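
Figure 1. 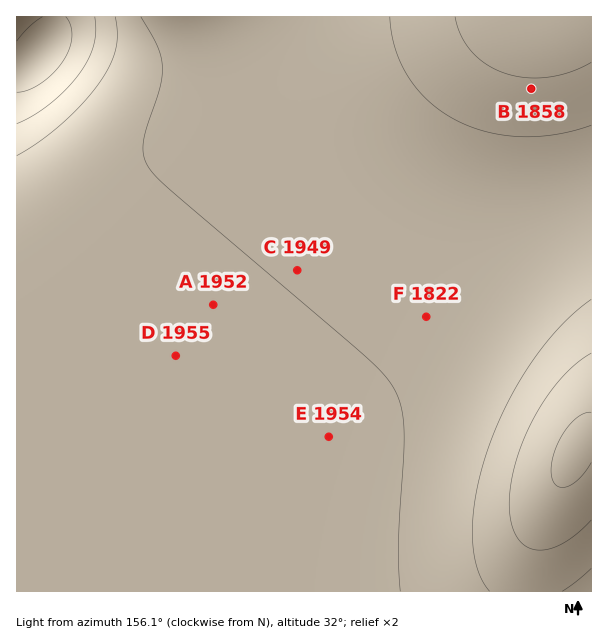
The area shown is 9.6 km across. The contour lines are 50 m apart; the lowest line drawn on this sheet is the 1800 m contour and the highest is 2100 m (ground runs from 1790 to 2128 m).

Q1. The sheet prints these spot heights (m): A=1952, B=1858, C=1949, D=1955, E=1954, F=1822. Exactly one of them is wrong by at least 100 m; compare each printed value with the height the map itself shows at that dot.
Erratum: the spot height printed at F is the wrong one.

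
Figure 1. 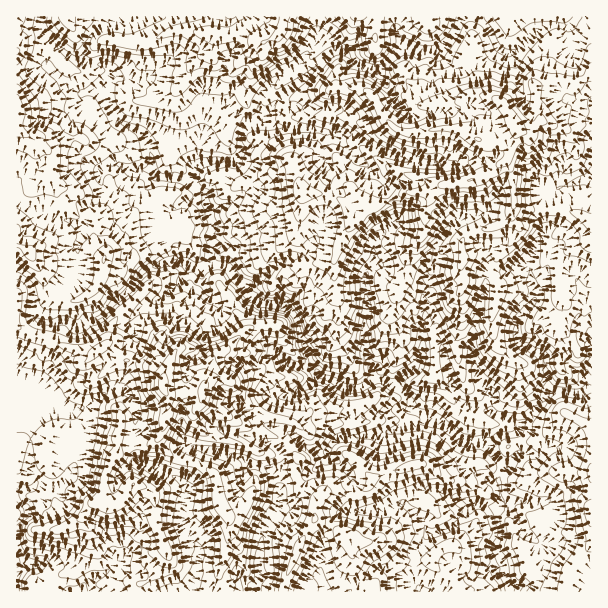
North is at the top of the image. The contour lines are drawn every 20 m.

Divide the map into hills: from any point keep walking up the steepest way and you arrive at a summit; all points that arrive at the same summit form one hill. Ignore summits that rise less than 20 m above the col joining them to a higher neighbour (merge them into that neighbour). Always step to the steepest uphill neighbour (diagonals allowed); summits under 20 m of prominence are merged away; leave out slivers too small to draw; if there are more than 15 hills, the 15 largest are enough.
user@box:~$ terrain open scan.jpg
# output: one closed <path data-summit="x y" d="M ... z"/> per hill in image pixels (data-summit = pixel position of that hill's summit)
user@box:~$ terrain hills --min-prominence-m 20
<path data-summit="516 125" d="M591 16l-127 0-10 19-16 15-19 2-8-4-9 0-24 24-19-6-15-14-9-2-9 6-18 20-18 12-18 17-11 16-13 5-7 6 0 20-8 10-20-2-13 4-6 6-4 12 14 13 0 7-22 0-18 16-1 4 5 15 10 12 3 11 4 4 12 4 7 0 6-4 18 4 6 8 10 9 7 11 15 8 12 0 7 3 9 7 4 7 2 14 19 40-25 21-2 18-4 17 10 9-15 12 1 12-8 9 4 18 8-10 15-5 14-7 12-13 16 10 5 7 2 30 5 8 26-1 21-6 20 18 6 11-10 10-5 11 0 25 2 7-22-14-14-4-7 3-14 11-16 0-17 7 0 3 183-1-5-15 0-10-9-15 0-8 4-7-2-12 0-17 2-6-1-22 6-11 15-16-3-12 3-14 32-32 27 0 13-5z"/><path data-summit="164 383" d="M183 262l-18 0-18 6-45 48-15 4-7 6-6 0-8-6-28 0-6-5-1-28-4-5-10-6-1 111 11 1 23 16 19 6 15-2 24-16 20 0 8 19 0 42 3 8 38 17 8 8 8-12 12-24-19-6-5-9 1-22 5-9-1-24 2-17 3-3 6-2 7-7 4-16 14-18 0-8-16-19-4-11 0-10-11-3z"/><path data-summit="282 29" d="M317 16l-201 0-1 2 9 11 0 9-4 21-6 9 0 6-10 12 4 18 14 18 16 8 6 5 8 24 0 11 6 6 33 5 3-11 6-6 13-4 20 2 7-7 1-23 7-6 16-7-4-15 8-18 8-8 21-11 16-20 5-18z"/><path data-summit="134 485" d="M125 391l-21 3-14 10-20 7 6 11 2 19-4 24-6 15-9 6-21-4-6 6-16 4 0 6 12 12-3 9-9 14 0 18 11 13 5 0 4 3 5 25 39 0 12-15 13-5 47-37 32-11-2-11 6-16 0-6-4-8-7-5-38-17-3-8 0-42-8-18z"/><path data-summit="591 513" d="M591 390l-4 0-8 4-27 0-32 32-3 8 3 18-15 16-6 11 1 22-2 6 0 17 2 12-4 7 0 8 8 10 1 15 5 16 82-1z"/><path data-summit="17 114" d="M47 66l-31 3 0 131 14 8 17 4 12 8 10 0 14 8 6-4 7 5 9 0 23-17 29-36-5-6 0-11-4-15-4-9-6-5-16-8-14-18-18 10-4-2-6-8 0-8 4-3-16-7z"/><path data-summit="203 392" d="M210 264l-8 5 0 10 4 11 12 13 4 6 0 8-14 18-4 16-7 7-6 2-3 3-2 17 1 24-5 9-1 22 1 5 10 6 44 10 16 8 15 4 8 6 9-10-1-12 15-12-10-9 4-17 2-18 6-6 9-5 10-11-5-6-12 0-14-6-17-15-7-14-2-30-15-10-3-8-10-9-6-8z"/><path data-summit="104 260" d="M162 176l-6 0-28 36-20 16-12 1-7-5-4 1-3 12-4 8 0 30-10 13-11 4-13 14-4 9 2 7 24-2 8 6 6 0 7-6 15-4 45-48 18-6 17-1-4-12-10-12-5-15 1-4 18-16 22 0 1-4-16-17z"/><path data-summit="215 476" d="M209 450l-7 3-9 21-7 11 2 4 0 8-4 10-2 14 17 27-1 19-11 24 67 1 5-13 0-25 3-17 10-22-8-9-21-8-3-6 1-12 7-18-12-6z"/><path data-summit="299 546" d="M329 456l-12 13-14 7-15 5-6 7-4 21-8 12-8 16-3 17 0 25-5 8 1 5 50 0 3-8 11-8 5-33 7-21 10-10 15-2-4-7-2-30-5-7z"/><path data-summit="342 533" d="M404 504l-21 6-36 1-9 3-4 4-10 25-2 20-3 9 7 20 1-3 17-7 16 0 14-11 7-3 5 0 16 10 14 6 0-36 14-15-6-11z"/><path data-summit="29 252" d="M18 200l-2 1 0 74 11 7 4 5 1 28 7 5 1-5 9-15 8-8 11-4 10-13 0-30 4-8 2-9-15-8-10 0-12-8-17-4z"/><path data-summit="357 17" d="M395 16l-77 0-2 25-3 6-16 20-21 11-11 12-5 14 4 13 26-29 18-12 18-20 9-6 9 2 15 14 19 6 15-17 11-8-8-17z"/><path data-summit="66 17" d="M114 16l-72 0-2 13 31 29 12 4 2-14 6-12 7-6 10-5 7-7z"/><path data-summit="428 17" d="M462 16l-66 0 0 14 9 18 6 0 8 4 16 0 15-11 13-23z"/>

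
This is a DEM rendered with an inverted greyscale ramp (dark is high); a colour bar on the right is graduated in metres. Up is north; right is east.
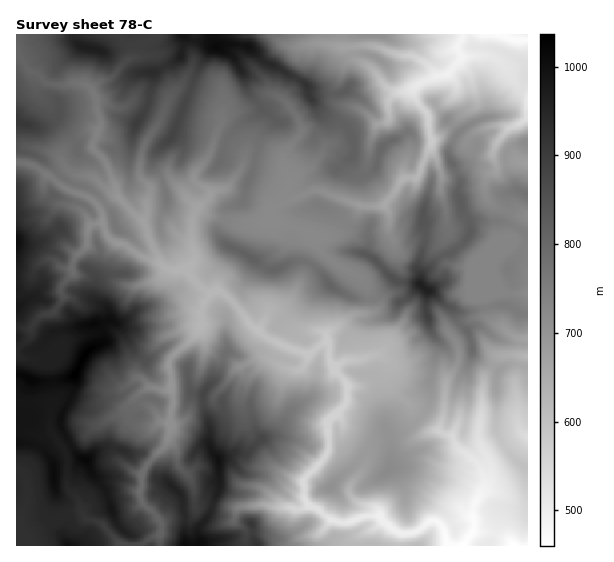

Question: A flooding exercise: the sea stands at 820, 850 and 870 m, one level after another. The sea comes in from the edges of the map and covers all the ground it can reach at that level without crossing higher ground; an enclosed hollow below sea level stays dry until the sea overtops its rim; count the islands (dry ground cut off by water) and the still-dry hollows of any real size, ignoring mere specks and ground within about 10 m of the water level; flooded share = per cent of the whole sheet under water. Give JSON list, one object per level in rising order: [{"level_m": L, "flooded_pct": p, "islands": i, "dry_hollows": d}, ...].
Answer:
[{"level_m": 820, "flooded_pct": 69, "islands": 1, "dry_hollows": 0}, {"level_m": 850, "flooded_pct": 76, "islands": 1, "dry_hollows": 0}, {"level_m": 870, "flooded_pct": 79, "islands": 1, "dry_hollows": 0}]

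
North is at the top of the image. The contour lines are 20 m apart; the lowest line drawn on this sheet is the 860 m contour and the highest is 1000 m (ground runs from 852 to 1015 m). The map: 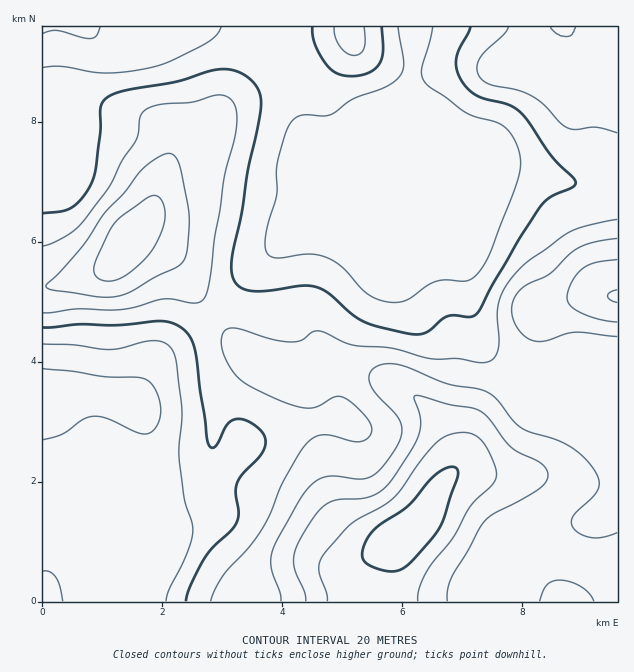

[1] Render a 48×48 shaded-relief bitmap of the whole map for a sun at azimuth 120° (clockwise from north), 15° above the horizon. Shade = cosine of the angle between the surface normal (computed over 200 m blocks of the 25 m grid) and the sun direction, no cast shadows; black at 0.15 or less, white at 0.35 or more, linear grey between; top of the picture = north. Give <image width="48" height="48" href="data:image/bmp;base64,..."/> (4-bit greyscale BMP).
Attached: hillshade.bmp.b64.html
<image width="48" height="48" href="data:image/bmp;base64,Qk32BAAAAAAAAHYAAAAoAAAAMAAAADAAAAABAAQAAAAAAIAEAAATCwAAEwsAABAAAAAAAAAAAAAAABEREQAiIiIAMzMzAERERABVVVUAZmZmAHd3dwCIiIgAmZmZAKqqqgC7u7sAzMzMAN3d3QDu7u4A////AJmpmIh1REVnd3ZmVniZmau6qYiId3eJmJmpiIiGQzVnd3ZmVniZmry7qYiId3eIiImZiIiHUzRWdmZVVniJmszLqZiIiIiIiIiYiIiIZDRFZlVVVWZ4ms3cupiIiIiIiIiIiIiIdURFVURFVVVWebzd26mIiIiIiIiIiIiIdlVVVEREVVVEV5vN3LmImZmIiJmIiIiId2ZmVUM0VmVERXm83cqZmZmYiJmZmZiId3d3ZlREVWVDNFeb3cuqqqmZiJmZmZmIdnd3dmVERWZUIkaKvMu6qqqpmIiJmZmYZmeHdmVUVWZkMjR5q7u6qqqpmYiIiImYZmeIdmVVVndlMiNXmruqmqqpmHd4iIiHZWeIh2VVZ3d1MiNGiaqpiZmZiHd3iIiHZWeJh2ZWZ4h2QyJFeKqoiIiZiHd3iIiGVVeJiHZmd4h3VDNFZ5qph4iIiHd3iIh2VFeJmId3eIiHZURWZ5qph4iIiHd3iIiGVFaJmIiIiIiHdmZnd4qpiIiIiIh4iIiHVFaJmIiZmZh3d3d3d4mpiIiIiIiIiIiHVVZ4iIiZmZh2Z3iHd3iZiIiIiJmZmZmHZVZ4iIiZmYdmZ3iHd3iIiIiIiJmZmaqYZVZnd4iIiIdlVnd3d3d4mZiIiKqZmqqodVVnd4iIiIdmZnd3d3Z3iaqZmaqqqquphmZniIiIiIh2Z3Zmd3Zniaqqmru6qru6mHd3iIiIiIiHd3Zmd2VWiaqqqsy7u7u7mIiIiId3iJmId3Zmd2RFeaqZqru7u8y7qZmYh3d3iJmId3ZmdlM0aIiImaqqq8zLqaqph3ZneJmYiHZndkIjVnZnd3iIms3Lqqu6l3ZmeJmYiIh3dkISRVVWZ2ZmebzMurvLqHdmeImIiIiIh1MiRURFZlVEV5vMurvMuoh3eIiIiIiIiHQzRURFZmVDRXm7u7vMupiIiIiIiIiIiIZEVURFVWVDJGiru7vMy6mIiIiIiIiIiIdUVVVFVWZCIkeau7u8y6mIiIiIiIiIiIhlVmZlVXZTEjV5u7u8y6mIiIiIiIiIiIh1Vnd2ZndTIjRoq6q8y6mIiIiIiIiIiIh2Vnd3d4dlMzNXmqqry6mIiIiIiIiIiIiGZneIh4h2RDRWmqqrzLmIiIiIiIiIiIiHZniIiIh2VERWiamrzLqIiIiIiIiIiIiHZniJmIh3ZVVWeZmrzLqYiIiIiIiIiIiHZniZmYh3ZmVWeJmazMqYiIiIiIiIiIiHZniZmYh3dmZmeIiavMupiIiIiIiIiIiHZniJiIh3dmZmd3iJvLupmZiIiIiIiJmHd3iIiIh3dmZmZmd5q7qpmamYiIiIiJmYiIiIiHd3ZmVVZmZomqqZmaqqmIiId4mpmZmYiHd3ZlVVVVVniZmYiJq8uoh3ZniZmZmYiHd3dmZVVVZniIiId4m8y5dmVVaJmZmYiHd3d3d2VVZneIiIdnm825dmVEVniZmIiHeId3iHZlZneIiHZmis25dmVVVWeIh3d3eId3iYdmZnd4iHZWis25dmZlVWeIh3dw=="/>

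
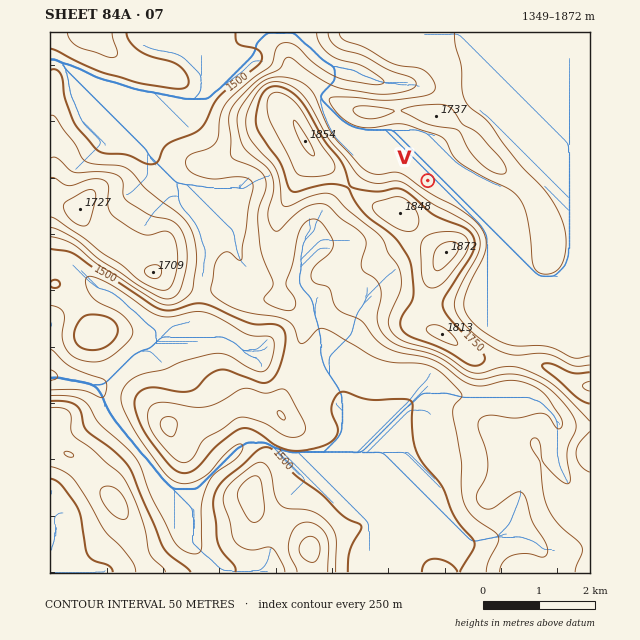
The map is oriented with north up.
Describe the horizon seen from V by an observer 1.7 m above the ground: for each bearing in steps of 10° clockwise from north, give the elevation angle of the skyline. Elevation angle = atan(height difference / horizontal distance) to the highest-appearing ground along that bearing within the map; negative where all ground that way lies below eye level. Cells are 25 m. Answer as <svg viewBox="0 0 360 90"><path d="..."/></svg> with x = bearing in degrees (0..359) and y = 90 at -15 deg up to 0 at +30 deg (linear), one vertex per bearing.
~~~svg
<svg viewBox="0 0 360 90"><path d="M0 52l10-1 10 2 10 1 10 0 10-1 10-1 10 0 10 2 10 3 10 1 10 0 10 0 10 2 10-10 10-7 10-3 10 0 10-2 10-4 10-4 10-3 10-1 10 1 10 3 10 5 10 7 10 7 10-1 10 2 10 3 10 5 10-3 10 0 10 0 10-1"/></svg>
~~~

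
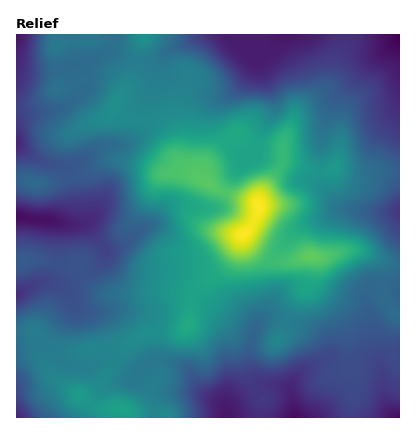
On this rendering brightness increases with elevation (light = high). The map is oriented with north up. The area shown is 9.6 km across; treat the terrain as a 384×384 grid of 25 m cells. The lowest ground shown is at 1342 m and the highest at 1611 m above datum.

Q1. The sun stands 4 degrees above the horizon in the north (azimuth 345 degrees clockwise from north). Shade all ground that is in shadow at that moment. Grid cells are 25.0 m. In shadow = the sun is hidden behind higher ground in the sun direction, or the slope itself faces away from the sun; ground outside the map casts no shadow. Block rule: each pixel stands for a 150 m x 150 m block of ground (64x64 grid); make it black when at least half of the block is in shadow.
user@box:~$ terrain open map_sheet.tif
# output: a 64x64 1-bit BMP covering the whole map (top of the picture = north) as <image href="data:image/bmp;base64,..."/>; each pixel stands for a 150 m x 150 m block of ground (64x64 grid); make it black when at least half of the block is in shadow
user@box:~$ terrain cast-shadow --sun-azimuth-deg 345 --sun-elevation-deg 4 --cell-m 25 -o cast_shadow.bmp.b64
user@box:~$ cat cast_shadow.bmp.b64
<image width="64" height="64" href="data:image/bmp;base64,Qk0+AgAAAAAAAD4AAAAoAAAAQAAAAEAAAAABAAEAAAAAAAACAAATCwAAEwsAAAIAAAAAAAAA////AAAAAAAAAAAAAAAAAAAAAAAAAAABAAAAAEAAAAAAAAAB4AQAAAAAAAPgDgAAAAAAB+AeAAAAAAAH4D8AAAAAAA/gfwAAAAAAH+B/gAAAAAAfQP/AAAAAAD8Af8AAAAAAfwAfwAAAAAA/QAOAAAAAAARAAAAAAAAAAACAAAAAAAAAAeBwAAAAAAAB4PwAAAAAAAPw/gAAAAAAA/H/gAAAAAAH8f/AAAAAAAf4H+AAAAAAB/wf4MAAAAAP///wQAAAAA////AAAAAAD///+AAAAAAfwf/4AAAAAB/gB/AAAAAAH/AAQAAAAAAP8AAAAAAAAAP4AAAAAAAAAfgAAAAAAAAA/AAAPgADAAB+AAB/AAcAAH4AAP8AB4AAPgAA/wAHwAAAAAP/gAPzwAAAB/+AAf8AAAAAAAAB+AAAAAAAAAAAAAAAAAABAAAAAAAAAAAAAAAAAAAAAAAAAAAAAADAAAAAAAAAAPAAAAAAAAAAfAAAAAAAAAAfgAAAAAAAAA+AAAAAAAAAAAAAAAAAAAAAAAAAAAAAAAAAAAAAAAAAAAAAAAAAAAAAAAAAAAAAAAAAAAAAAAAAAAAAAAAAAAAAAAAAAAAAAAAAAAAAAAAAAAAAAAAAAAAAAAAAAAAAAAAAAAAAAAAAAAAAAAAAAAAAAAAAAAAAAAAAAAAAAAAAAAAAAAAAAA=="/>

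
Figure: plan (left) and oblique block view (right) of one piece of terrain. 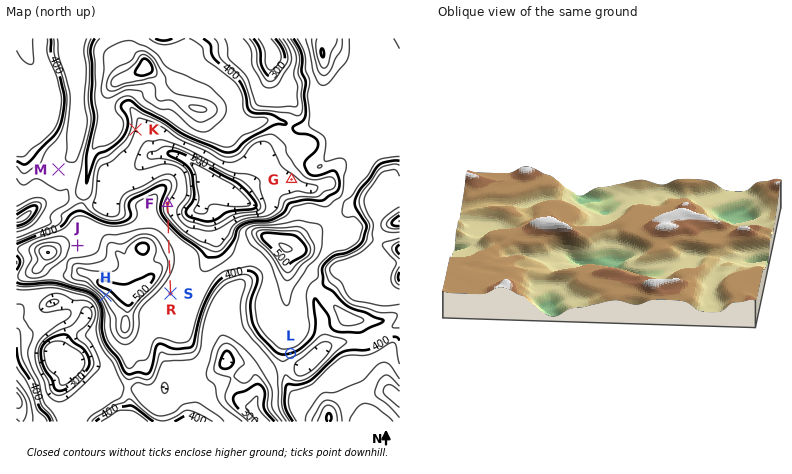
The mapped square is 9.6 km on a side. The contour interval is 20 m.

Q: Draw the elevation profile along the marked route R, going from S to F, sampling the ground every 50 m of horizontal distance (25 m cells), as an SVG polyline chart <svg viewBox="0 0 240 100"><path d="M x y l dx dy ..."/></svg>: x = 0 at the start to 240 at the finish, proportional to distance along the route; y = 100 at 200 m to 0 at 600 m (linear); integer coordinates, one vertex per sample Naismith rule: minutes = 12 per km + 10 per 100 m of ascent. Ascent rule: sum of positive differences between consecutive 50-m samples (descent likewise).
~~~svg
<svg viewBox="0 0 240 100"><path d="M0 41l5 0 6 0 5 0 5 0 6 0 5 0 5 0 6 0 5-1 5 0 6-1 5-1 5-1 6 0 5 0 5-1 6 1 5 0 5 0 6 1 5 0 5 1 6 0 5 1 5 0 6 0 5 0 5 1 6 0 5 0 5 1 6 1 5 1 5 2 6 3 5 3 5 2 6 2 5 2 5 1 6 1 5 0 5 0 6 0 5-1"/></svg>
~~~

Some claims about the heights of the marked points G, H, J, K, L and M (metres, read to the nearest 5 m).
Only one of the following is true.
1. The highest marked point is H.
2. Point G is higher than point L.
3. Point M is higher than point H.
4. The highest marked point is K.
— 1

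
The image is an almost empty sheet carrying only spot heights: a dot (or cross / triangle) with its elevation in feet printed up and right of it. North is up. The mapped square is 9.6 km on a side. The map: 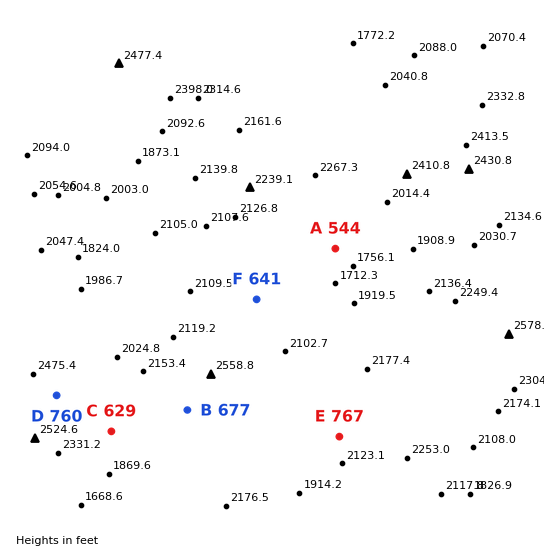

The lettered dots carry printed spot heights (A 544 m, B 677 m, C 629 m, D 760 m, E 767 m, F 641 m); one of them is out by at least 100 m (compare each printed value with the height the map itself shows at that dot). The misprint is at E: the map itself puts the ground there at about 642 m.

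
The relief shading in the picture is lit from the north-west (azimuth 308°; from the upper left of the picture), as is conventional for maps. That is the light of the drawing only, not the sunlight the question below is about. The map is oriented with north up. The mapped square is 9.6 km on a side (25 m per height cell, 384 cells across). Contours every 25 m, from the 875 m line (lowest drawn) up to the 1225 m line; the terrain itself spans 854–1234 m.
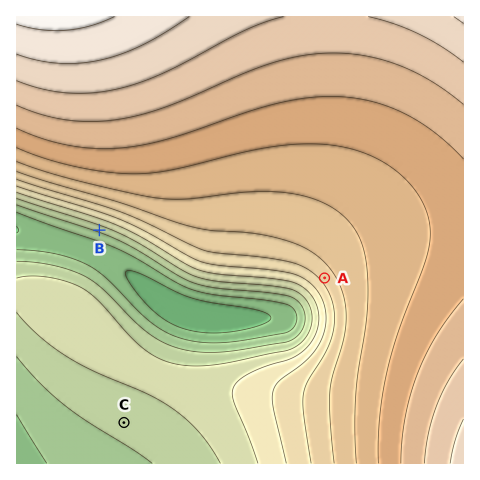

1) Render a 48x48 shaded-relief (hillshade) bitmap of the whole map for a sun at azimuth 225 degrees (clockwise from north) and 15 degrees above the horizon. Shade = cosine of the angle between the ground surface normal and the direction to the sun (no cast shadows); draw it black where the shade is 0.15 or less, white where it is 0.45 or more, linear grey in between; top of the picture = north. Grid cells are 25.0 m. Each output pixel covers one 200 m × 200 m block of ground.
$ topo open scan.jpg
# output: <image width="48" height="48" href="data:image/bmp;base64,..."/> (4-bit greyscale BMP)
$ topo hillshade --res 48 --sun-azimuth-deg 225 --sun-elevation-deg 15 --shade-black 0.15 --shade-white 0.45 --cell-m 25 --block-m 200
<image width="48" height="48" href="data:image/bmp;base64,Qk32BAAAAAAAAHYAAAAoAAAAMAAAADAAAAABAAQAAAAAAIAEAAATCwAAEwsAABAAAAAAAAAAAAAAABEREQAiIiIAMzMzAERERABVVVUAZmZmAHd3dwCIiIgAmZmZAKqqqgC7u7sAzMzMAN3d3QDu7u4A////AGZmZmZmZmZmZnd3d3d3d3d3d3d3d3d3d3dmZmZmZmZmZnd3d3d3d3d3d3d3d3d3dnd2ZmZmZmZmZ3d3d3d3d3d3d3d3d3d3Znd3dmZmZmZmZ3d3d3d3d3d3d3d3d3d2Znd3d3ZmZmZmZ3d3d3d3d3d3d3d3d3dmZnd3d3d2ZmZmZnd3d3d3d3d3d3d3d3ZmZnd3d3d3dmZmZmZmd3d3d3d3d3d3d2ZmZnd3d3d3dmZmZmZmZmZmZnd3d3d3dmZmZnd3d3d3dmZmZmZmZmZmZmZ3d3d3ZmZmZnd3d3d3ZmZlVVVVVVVVVWZnd3d2ZmZmZnd3d3d2ZmVUREMzNERERFZnd3d2ZmZmZnd3d3dmZVRDMiIiIjMyM0Znd3dmZmZmZnd3d3dmVUMiERERIiIiI1Z3d3dmZmZmZnd3d3ZlRDIRABESIiIiJGeIh3dmZmZmZnd3d2ZUMhAAARIzM0QzRXmZiHdmZmZmZnd3dmVDIQAAEkRVZmZmaKu6mHdmZmZmZnd2ZlQyEAASRWeIiIiImszLmHdmZmZmZnZmVUMhAAE1eJqqqqqqvN3LmHdmZmZmZmVUQyIQACNYq8zLu7u7vN3KmHdmZmZmZlRDMhEAEkaKzdzMu7u7vMy6iHZmZmZmZjMiIRERNXm83dy7qqqqq7qph3ZmZmZmZiIhERI0V5vN3cuqmZmZmZmId2ZmZmZmZiIiIzRXis3d3LqZiIiIiIiHd2ZmZmZmZjM0RWeKvN3cy6mId3d3d3d3dmZmZmZmZlVneJq83d3LqZh3d3d3d3d2ZmZmZmZmZoiaq8zd3dy6mId3d3d3d3ZmZmZmZmZmZrvMzd3d3MupiHd3ZmZmZmZmZmZmZmZmZt3d3d3cy6mYh3d2ZmZmZmZmZmZmZmZmZt3d3cy7qpiHd3ZmZmZmZmZmZmZmZmZmZt3cy7uqmYh3d2ZmZmZmZmZmZmZmZmZmZszLuqmYiHd3dmZmZmZmZmZmZmZmZmZmZruqmZiId3d3ZmZmZmZmZmZmZmZmZmZmZ6qZmIh3d3d2ZmZmZmZmZmZmZmZmZmZnd5mIiId3d3dmZmZmZmZmZmZmZmZmZmZ3d4iIh3d3d3ZmZmZmZmZmZmZmZmZmZnd3d4iId3d3d3ZmZmZmZmZmZmZmZmZmZ3d3d4iHd3d3d2ZmZmZmZmZmZmZmZmZmd3d3d4iHd3d3dmZmZmZmZmZmZmZmZmZmd3d3d4h3d3d3dmZmZmZmZmZmZmZmZmZnd3d3d4h3d3d3ZmZmZmZmZmZmZmZmZmZ3d3d3d4d3d3d2ZmZmZmZmZmZmZmZmZmZ3d3d3d3d3d3d2ZmZmZmZmZmZmZmZmZmd3d3d3d3d3d3dmZmZmZmZmZmZmZmZmZmd3d3d3d3d3d3ZmZmZmZmZmZmZmZmZmZnd3d3d3d3d3d2ZmZmZmZmZmZmZmZmZmZnd3d3d3d3d3d2ZmZmZmZmZmZmZmZmZmZnd3d3d3d3d3dmZmZmZmZmZmZmZmZmZmZ3d3d3d3d3d3ZmZmZmZmZmZmZmZmZmZmZ3d3d3d3dw=="/>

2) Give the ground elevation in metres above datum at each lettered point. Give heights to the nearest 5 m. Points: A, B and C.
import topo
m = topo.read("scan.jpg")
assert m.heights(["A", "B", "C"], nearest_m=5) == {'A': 1035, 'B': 930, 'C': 935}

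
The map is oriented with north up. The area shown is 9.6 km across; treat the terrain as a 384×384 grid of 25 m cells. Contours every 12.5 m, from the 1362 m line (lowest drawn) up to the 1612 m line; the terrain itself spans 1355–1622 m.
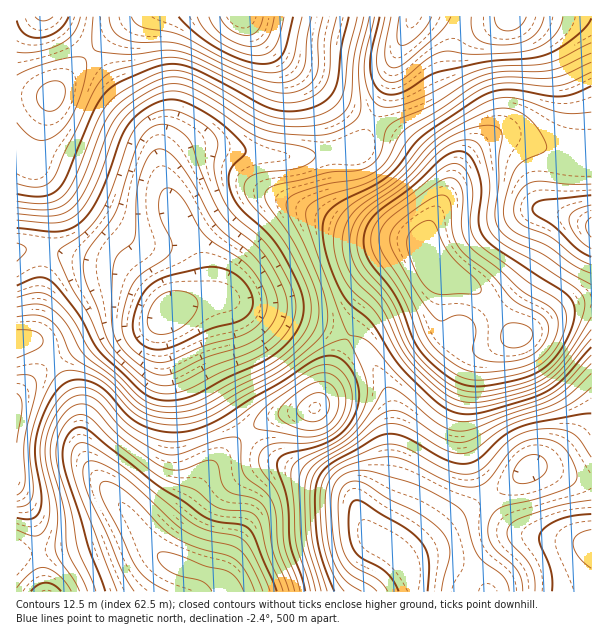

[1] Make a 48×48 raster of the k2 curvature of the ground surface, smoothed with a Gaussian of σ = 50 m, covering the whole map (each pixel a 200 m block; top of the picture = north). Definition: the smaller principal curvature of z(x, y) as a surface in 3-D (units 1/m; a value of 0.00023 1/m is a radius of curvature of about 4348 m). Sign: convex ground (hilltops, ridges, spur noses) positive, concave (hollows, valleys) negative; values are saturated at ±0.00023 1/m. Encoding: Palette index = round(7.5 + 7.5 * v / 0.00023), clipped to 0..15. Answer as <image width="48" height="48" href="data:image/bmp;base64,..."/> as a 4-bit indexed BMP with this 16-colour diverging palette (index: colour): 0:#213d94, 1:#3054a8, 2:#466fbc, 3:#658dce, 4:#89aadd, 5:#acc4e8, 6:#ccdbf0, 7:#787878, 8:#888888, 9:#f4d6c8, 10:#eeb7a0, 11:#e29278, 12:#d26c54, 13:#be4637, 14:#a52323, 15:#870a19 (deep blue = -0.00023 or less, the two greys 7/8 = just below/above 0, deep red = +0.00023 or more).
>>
<image width="48" height="48" href="data:image/bmp;base64,Qk32BAAAAAAAAHYAAAAoAAAAMAAAADAAAAABAAQAAAAAAIAEAAATCwAAEwsAABAAAAAAAAAAlD0hAKhUMAC8b0YAzo1lAN2qiQDoxKwA8NvMAHh4eACIiIgAyNb0AKC37gB4kuIAVGzSADdGvgAjI6UAGQqHAGMBNWd3d4h1aJmJmHQSZ2IBaIdkNFZ3d3QSVnd4iJmGeamIiIURRUISZ3ZEREVnd3QTZ3iImIiHeqhlZnYgIzIkVmVEZlZ3eHMTeId4h3d2eYZURFUgIzNFVWZWiHeIiGITZ3d3d2ZmZ2VVVVUgIzRmZmZ4mYeIiFECVWd3d2ZVVmZ4dmUQE0Z3dmZnmYeIiCACRniIh3ZlRWiZmHUABGd3d2VVd3eIiAADZ4iIh1VVVFiZh2QAFXh3dlQzRWZmVQAVeZmYhjRVVEV3ZTIAJnh2VEQyI0REMgBYiZmYdCNWZUREMQAAFGdkNEVCEjRDMxOKmIiHUiRniGQxAAAAAUVDRndkISREVjSrqHd2Q0V4mHQgAAJAADQ0eIh2QiI1ZzSsqHZmVVVnh1QyJGmlACNGiYdlMhI0ViOKqXZVRVVWdlVEWM7oMBNWh2QzIhEiRRFpqYdTM0VFZmZmed/qMBNGZDIiIyERJAA3mqpzEjRFZ4h3ec7ZQBMzIjRVVUIAEwAEeruVESM0Vnh3ebzJQREQFGiYeIUgASABR5qEACRERFZmaKunMAABSKy5iapiAFIQE1ZSATZmVERFZ4h0EAAFiauoiby2EHZTIiMyEkZ3ZURERVUyAAA5qYh3irzJQXiHZDISI1Z2ZURERDMhEAF7uXZnmrzKU4mql1MiIjRVVUREQzIjMAOKmGRXmru5ZIq6lkNEMiNEVUREMzNEQQR3dlRFaKuoZHiIZDRmUyNEVUMzMzRVQiRmZVVVVnmYVFZlQ0VmVDNEVUMzNEVVQzVnd3Z3ZWeHZUVVRFZlVVRVVURFVWZ2VFV4mXeIdmZ3dkVVVWZlZmZmZURGZ3eHZnZ5qXeJhmd3ZlVURWZmd3d2VURWd3d2eJd4mHZ4dmiHVTIiNFVomHZlRFVWZmZmermIh1RFZWiHUwABNERXh2VDRFZWZmVEesuphkIiNFZkIAATRURGd1QzRWdmd2UzasuZh1QhESIhAFZmZURGZkMzV4h3d3YySKmIiHZTIREAAIqphlRFZUM0aJl3d3dSJYh4iIiHQyIjRYvLl2REVUNFeJmHd3hjElZneJmHQjRnd4vLmHVERDRWeIh2ZmZTEBNFeJmFM0V4iImYiHZUMzVmd2VCERIhAAA1eJhkNFZ4iHdmd3ZUM0VmZTEAAAAREAEliZdURWZ3d2ZWd3ZUIkZVQgAAAREjMiIjapdVZ3Znd2Z3d3ZUIkVTISNEVUREMzQyR4dmeHdnd3eJiGVEITRDNFZ4iHZlMjVTJGZ4mYdmd3mqmGRFQRMzRneJmYh1MSRkIleJqYdmZ3mql1RWZBNEVmZ4mZmGMANWQSabuoZVZ3iZh1RWZSJFZlVneImXQAFXYxNpqXVFZ2eIdlRWZTJGd3dmZ4mXQABIhiE1d1RFeFZ3ZURWZUNGiZiHZnh2UQAnh0EBMyI1Z0RWVEVndlRGiaqYZVZmZAAFdlMQESIzM0I0RVZ4h2RGi7qpdlZ3hwACVVUyEjNEM0IjRXiIiGVFiqmYh1V4iDABVmZlM0VmVQ=="/>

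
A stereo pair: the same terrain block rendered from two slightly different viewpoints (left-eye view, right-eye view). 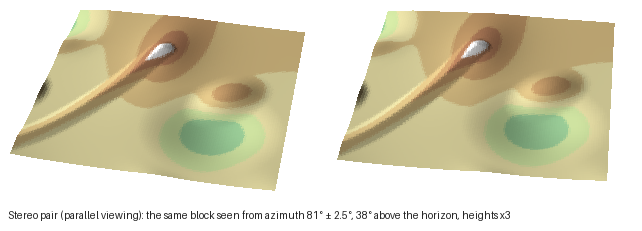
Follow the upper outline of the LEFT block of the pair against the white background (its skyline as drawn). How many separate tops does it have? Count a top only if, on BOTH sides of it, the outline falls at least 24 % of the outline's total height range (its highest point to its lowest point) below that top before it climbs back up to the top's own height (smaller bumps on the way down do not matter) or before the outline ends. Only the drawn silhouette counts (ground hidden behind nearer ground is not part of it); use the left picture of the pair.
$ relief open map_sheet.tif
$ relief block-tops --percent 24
0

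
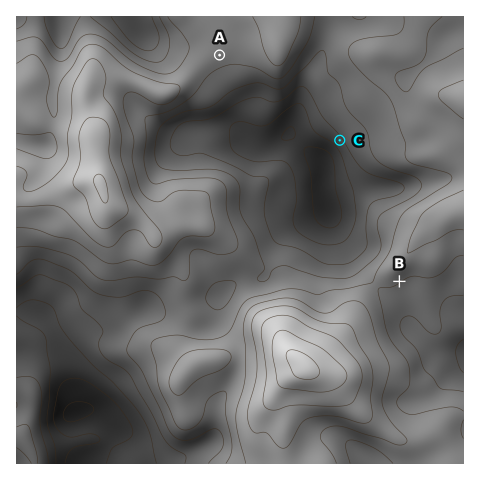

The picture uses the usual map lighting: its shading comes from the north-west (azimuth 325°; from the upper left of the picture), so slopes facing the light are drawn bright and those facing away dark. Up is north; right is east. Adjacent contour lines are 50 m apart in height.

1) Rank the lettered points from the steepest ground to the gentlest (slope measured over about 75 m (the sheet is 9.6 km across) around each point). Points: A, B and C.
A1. C B A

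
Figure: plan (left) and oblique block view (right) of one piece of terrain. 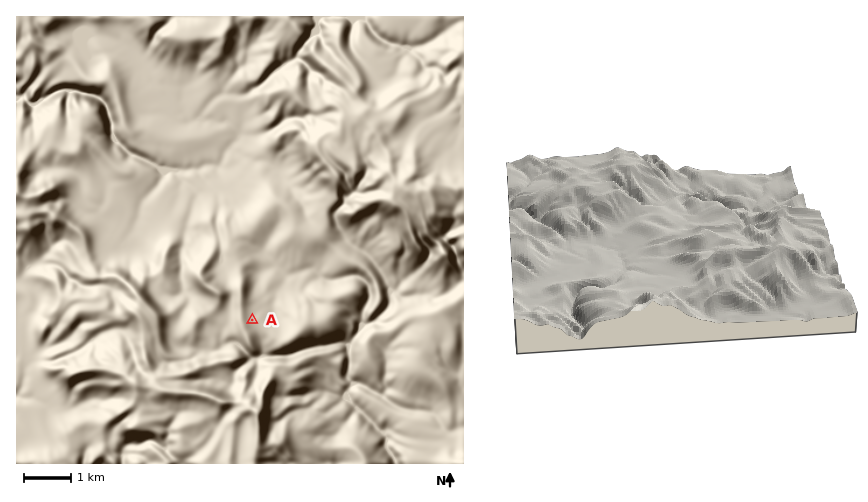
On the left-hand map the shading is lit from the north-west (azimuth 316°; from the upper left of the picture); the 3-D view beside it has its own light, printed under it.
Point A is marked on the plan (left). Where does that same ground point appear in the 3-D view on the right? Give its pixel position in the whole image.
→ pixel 722 225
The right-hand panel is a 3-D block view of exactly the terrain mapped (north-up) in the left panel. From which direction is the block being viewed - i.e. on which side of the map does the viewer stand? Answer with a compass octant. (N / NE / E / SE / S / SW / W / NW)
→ W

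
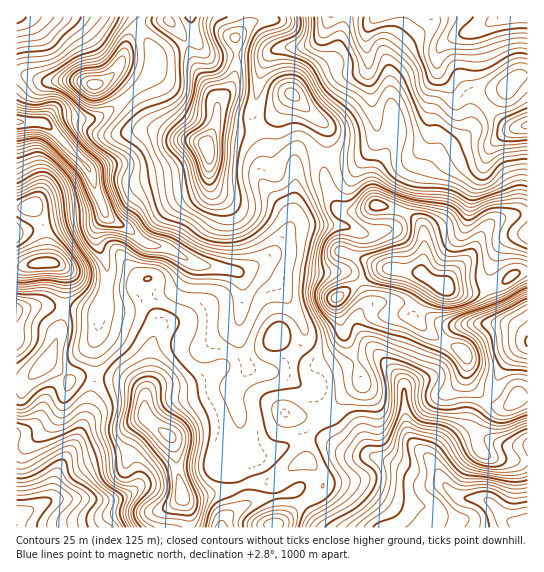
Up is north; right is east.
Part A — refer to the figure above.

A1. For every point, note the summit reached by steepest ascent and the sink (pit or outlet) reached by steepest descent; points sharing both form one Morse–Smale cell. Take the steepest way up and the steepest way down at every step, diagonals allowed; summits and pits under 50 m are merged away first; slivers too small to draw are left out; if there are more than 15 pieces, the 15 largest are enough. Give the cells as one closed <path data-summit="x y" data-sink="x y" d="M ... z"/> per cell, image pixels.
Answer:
<path data-summit="207 147" data-sink="17 122" d="M186 44l-28 12-11 23-26 24-18 12-9 4-28 0-17 8 39 40 16 44 7 9 16 8 18 15 22 5 26 15 48 9 20-9 16-14 12-22 2-6-3-8-19-20-8-12-1-10 4-12 0-12-8-20-21 2-18-2-4 2 4-14 0-13-20-32z"/><path data-summit="443 286" data-sink="527 523" d="M397 269l-19 2-19 12 6 12 2 8-7 8-4 12 8 16 20 22-7-5-7 0-13 5 4 22-31 26-21 7-20-1 10 7 6 18 18 0 30 15 20 1 17 5 32 19 20 3 19 14 26 3 20 20 6 3 14 0 1-125-9-1-13 10-7 0-17-11-9-9-5-9-3-24-4-5-30-14-18-18 3-8 12-19 9-7-16-10z"/><path data-summit="443 286" data-sink="527 17" d="M527 16l-150 0-5 5-4 6-3 14 3 12 0 25 9 49-1 12-5 10-13 8-34-2 1 26 11 25 5 5 14 1 12-3 7-4 8 0 23 7 16 11 3-44 5-13 16-18 16-8 8-9 4-20 12-14 22-9 8-9 13-4z"/><path data-summit="169 435" data-sink="17 122" d="M191 261l-2 9-6 12-10 9-24 5-24 11-14 1-9-3-3 12 0 12-4 10 0 38 28 3 15 7 6 6 0 17 3 8 23 18 3 6 8 52 6 5 43-8 11-5-9-25 0-6 4-5 4-15 0-18-5-15-2-12 15-23-9-26 0-19 4-19-2-26-6-6-34-6z"/><path data-summit="169 435" data-sink="17 515" d="M103 377l-8 1-10 43-12 26-14 22-7 28-17 11-18 7 0 13 172-1 0-13-8-20-6-47-4-10-24-19-3-8 0-17-6-6-15-7z"/><path data-summit="443 286" data-sink="527 125" d="M527 76l-12 3-8 9-22 9-12 14-4 20-8 9-16 8-16 18-4 8-4 35 0 14 3 8 0 26-3 16 6 6 16 8 10-14 18-18 9-18 11-14 16-7 21-3z"/><path data-summit="443 286" data-sink="17 122" d="M254 269l-15 4 4 9-4 59 9 26-15 23 2 12 5 15 0 18-4 15 14 6 13 0 41-17-5-17-9-7 19 1 21-7 30-24 1-7-6-17-30 14-12 13-8 0-23-13-11-4 12-7 13-14 8-12 0-11-23-38-10-10z"/><path data-summit="274 525" data-sink="527 523" d="M318 439l-12 0-2 2 1 20 5 2 9 10 4 8 0 6-8 9-13 8-17 16-11 4 0 4 254-1-1-4-14 0-6-3-20-20-26-3-22-16-17-1-32-19-17-5-20-1z"/><path data-summit="291 94" data-sink="527 17" d="M375 16l-44 0-10 21-6 6-10 4-26 1-8 4-11 22-3 21-5 16 3 15 15-7 23-24 34 32-2 28 12 2 21 0 8-4 6-6 5-13-9-56 0-25-3-12 3-14z"/><path data-summit="43 263" data-sink="17 122" d="M18 121l-2 1 0 85 7 1 8-3 9 12 5 17 0 28 14 3 6 10-1 32 22 5 13 0 8-26 0-21-10-20-1-14 9-17-10-25-3-14-4-8-42-43z"/><path data-summit="443 286" data-sink="17 122" d="M323 155l-12 0-14 6-2 6 1 16-4 38-15 28-12 10 30 12 52 1 12 11 23-14 15 0 24 4 3-16 0-26-3-6-16-13-23-7-8 0-7 4-12 3-14-1-5-5-11-25z"/><path data-summit="443 286" data-sink="527 342" d="M527 272l-9 0-23 15-21 5-16 0-24-8-6 6-15 24 6 9 12 12 30 14 4 5 3 11-1 8 4 10 11 13 17 11 7 0 13-10 9 0z"/><path data-summit="47 361" data-sink="17 515" d="M47 361l-21 20-10 2 1 132 18-7 17-11 7-28 14-22 12-26 10-39-1-5-5-1-12 1-7 4z"/><path data-summit="94 85" data-sink="17 17" d="M123 16l-106 0-1 58 14 2 12 5 29-1 19 4 12-1 18-18 7-22 10-14-6-9z"/><path data-summit="337 298" data-sink="17 122" d="M271 260l-6 0-20 10 9-1 9 4 18 16 22 34 1 15-17 23-10 8-6 2 11 4 23 13 8 0 12-13 31-14-13-30-7-33 23-16-12-10-52-1z"/>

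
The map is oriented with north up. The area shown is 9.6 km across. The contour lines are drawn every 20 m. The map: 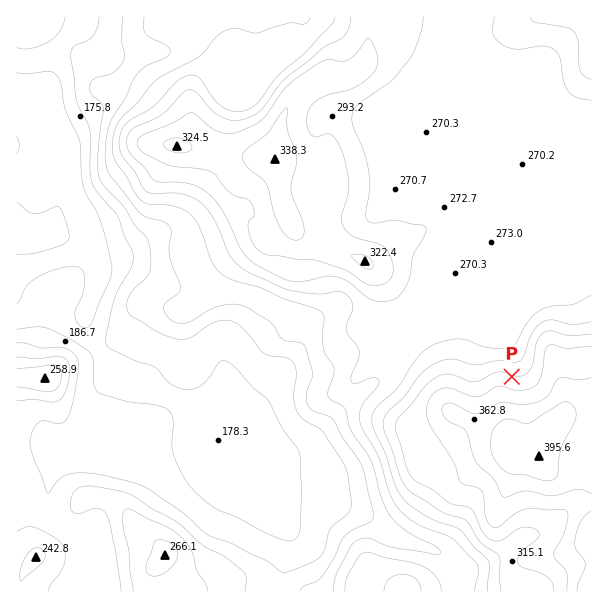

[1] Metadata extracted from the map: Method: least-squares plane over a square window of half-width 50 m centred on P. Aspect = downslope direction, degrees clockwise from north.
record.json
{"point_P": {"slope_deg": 5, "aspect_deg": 20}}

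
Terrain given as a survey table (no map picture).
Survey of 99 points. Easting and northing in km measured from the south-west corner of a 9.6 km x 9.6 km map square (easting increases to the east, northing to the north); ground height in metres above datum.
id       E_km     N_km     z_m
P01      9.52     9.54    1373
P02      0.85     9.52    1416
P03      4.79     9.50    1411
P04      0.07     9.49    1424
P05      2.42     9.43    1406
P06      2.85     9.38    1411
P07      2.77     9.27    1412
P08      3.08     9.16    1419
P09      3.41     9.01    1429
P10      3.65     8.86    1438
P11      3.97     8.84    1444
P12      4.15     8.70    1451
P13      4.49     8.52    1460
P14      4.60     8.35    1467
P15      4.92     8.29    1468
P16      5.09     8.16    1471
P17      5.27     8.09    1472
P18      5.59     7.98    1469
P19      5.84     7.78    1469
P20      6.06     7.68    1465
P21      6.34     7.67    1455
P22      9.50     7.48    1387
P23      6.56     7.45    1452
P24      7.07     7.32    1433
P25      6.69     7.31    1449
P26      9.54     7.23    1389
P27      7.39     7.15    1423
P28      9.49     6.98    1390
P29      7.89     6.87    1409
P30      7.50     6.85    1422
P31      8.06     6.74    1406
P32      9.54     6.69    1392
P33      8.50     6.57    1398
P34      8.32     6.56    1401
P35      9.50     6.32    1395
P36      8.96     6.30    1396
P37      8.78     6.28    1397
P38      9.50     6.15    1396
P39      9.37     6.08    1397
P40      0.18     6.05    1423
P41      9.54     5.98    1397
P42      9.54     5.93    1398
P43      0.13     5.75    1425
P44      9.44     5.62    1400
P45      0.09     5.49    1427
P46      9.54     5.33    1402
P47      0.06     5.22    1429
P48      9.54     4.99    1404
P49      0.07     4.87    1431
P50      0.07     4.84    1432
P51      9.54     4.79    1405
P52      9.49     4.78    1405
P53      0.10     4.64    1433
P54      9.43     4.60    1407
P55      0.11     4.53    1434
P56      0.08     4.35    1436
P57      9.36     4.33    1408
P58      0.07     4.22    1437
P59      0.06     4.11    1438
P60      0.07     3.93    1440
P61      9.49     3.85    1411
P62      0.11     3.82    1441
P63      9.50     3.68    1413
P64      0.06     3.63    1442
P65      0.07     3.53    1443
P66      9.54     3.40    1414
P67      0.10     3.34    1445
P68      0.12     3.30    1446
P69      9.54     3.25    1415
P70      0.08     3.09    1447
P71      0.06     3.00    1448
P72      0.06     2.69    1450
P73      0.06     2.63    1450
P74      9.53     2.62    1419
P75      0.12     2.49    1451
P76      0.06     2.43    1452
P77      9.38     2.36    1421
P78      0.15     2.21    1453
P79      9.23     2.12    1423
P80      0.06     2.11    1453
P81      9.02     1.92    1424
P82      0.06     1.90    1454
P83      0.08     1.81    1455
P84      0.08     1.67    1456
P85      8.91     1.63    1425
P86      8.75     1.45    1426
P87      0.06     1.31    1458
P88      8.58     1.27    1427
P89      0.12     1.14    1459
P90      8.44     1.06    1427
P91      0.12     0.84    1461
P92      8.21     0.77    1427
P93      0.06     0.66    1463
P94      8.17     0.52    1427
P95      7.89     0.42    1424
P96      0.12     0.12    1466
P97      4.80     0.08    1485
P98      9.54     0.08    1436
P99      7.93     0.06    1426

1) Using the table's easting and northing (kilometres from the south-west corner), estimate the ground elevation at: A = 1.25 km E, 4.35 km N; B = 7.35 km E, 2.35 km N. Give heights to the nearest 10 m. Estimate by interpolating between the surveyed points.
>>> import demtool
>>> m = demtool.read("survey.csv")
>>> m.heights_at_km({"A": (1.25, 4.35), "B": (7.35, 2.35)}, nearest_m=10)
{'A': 1430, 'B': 1410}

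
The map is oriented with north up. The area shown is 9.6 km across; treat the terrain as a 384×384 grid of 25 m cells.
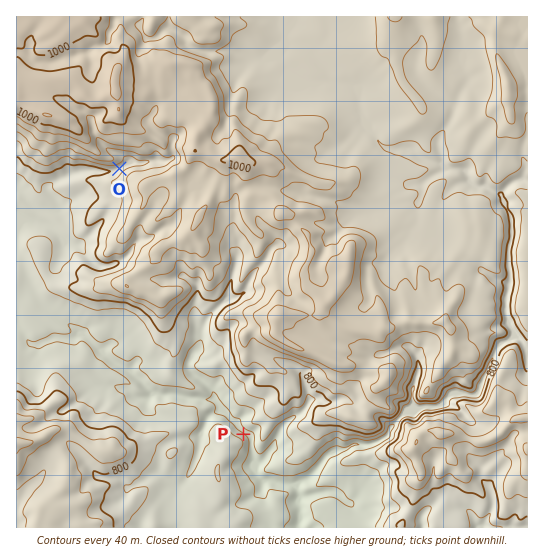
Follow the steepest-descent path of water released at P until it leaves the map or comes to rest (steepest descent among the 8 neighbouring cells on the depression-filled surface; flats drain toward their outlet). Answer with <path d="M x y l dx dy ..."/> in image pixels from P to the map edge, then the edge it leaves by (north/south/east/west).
<path d="M243 434l2-1 2 0 0 1 4 3 0 13 2 1 0 10 1 1 0 5 3 4 0 3 5 5 0 2 11 0 4 2 14 2 7 5 0 3 1 1 0 13 2 2 0 12-3 4 0 2"/>
exit: south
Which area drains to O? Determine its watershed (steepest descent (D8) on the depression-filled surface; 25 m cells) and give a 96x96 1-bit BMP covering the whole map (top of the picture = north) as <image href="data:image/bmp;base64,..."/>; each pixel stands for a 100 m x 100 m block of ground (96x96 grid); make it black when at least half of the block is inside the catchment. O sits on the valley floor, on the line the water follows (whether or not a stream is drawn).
<image width="96" height="96" href="data:image/bmp;base64,Qk2+BAAAAAAAAD4AAAAoAAAAYAAAAGAAAAABAAEAAAAAAIAEAAATCwAAEwsAAAIAAAAAAAAA////AAAAAAAAAAAAAAAAAAAAAAAAAAAAAAAAAAAAAAAAAAAAAAAAAAAAAAAAAAAAAAAAAAAAAAAAAAAAAAAAAAAAAAAAAAAAAAAAAAAAAAAAAAAAAAAAAAAAAAAAAAAAAAAAAAAAAAAAAAAAAAAAAAAAAAAAAAAAAAAAAAAAAAAAAAAAAAAAAAAAAAAAAAAAAAAAAAAAAAAAAAAAAAAAAAAAAAAAAAAAAAAAAAAAAAAAAAAAAAAAAAAAAAAAAAAAAAAAAAAAAAAAAAAAAAAAAAAAAAAAAAAAAAAAAAAAAAAAAAAAAAAAAAAAAAAAAAAAAAAAAAAAAAAAAAAAAAAAAAAAAAAAAAAAAAAAAAAAAAAAAAAAAAAAAAAAAAAAAAAAAAAAAAAAAAAAAAAAAAAAAAAAAAAAAAAAAAAAAAAAAAAAAAAAAAAAAAAAAAAAAAAAAAAAAAAAAAAAAAAAAAAAAAAAAAAAAAAAAAAAAAAAAAAAAAAAAAAAAAAAAAAAAAAAAAAAAAAAAAAAAAAAAAAAAAAAAAAAAAAAAAAAAAAAAAAAAAAAAAAAAAAAAAAAAAAAAAAAAAAAAAAAAAAAAAAAAAAAAAAAAAAAAAAAAAAAAAAAAAAAAAAAAAAAAAAAAAAAAAAAAAAAAAAAAAAAAAAAAAAAAAAAAAAAAAAAAAAAAAAAAAAAAAAAAAAAAAAAAAAAAAAAAAAAAAAAAAAAAAAAAAAAAAAAAAAAAAAAAAAAAAAAAAAAAAAAAAAAAAAAAAAAAAAAAAAAAAAAAAAAAAAAAAAAAAAAAAAAAAAAAAAAAAAAAAAAAAAAAAAAAAAAAAAAAAAAAAAAAAAAAAAAAAAAAAAAAAAAAAAAAAAAAAAAAAAAAAAAAAAAAAAAAAAAAAAAAAAAAAAAAAAAAAAAAAAAAAAAAAAAAAAAAAAAAAAAAAAAAAAAAAAAAAAAAAAAAAAAAAAAAAAAAAAAAAAAAAAAAAAAAAAAAAAAAAAAAAAAAAAAAAAAAAAAAAAAAAAAAAAAAAAAAAAAAAAAAAGAAAAAAAAAAAAAAAfgAAAAAAAAAAAAAA/8AAAAAAAAAAAAAB//AAAAAAAAAAAAAB//AAAAAAAAAAAAAH//gAAAAAAAAAAAAf//gAAAAAAAAAAAA///wAAAAAAAAAAAB///wAAAAAAAAAAAB///wAAAAAAAAAAAD///wAAAAAAAAAAAP///4AAAAAAAAAAAf///8AAAAAAAAAAD////8AAAAAAAAAAf////+AAAAAAAAAB/////+AAAAAAAAAD/+P//+AAAAAAAAAD/8D//8AAAAAAAAAD/8B//8AAAAAAAAAD/4D//4AAAAAAAAADwAAD/wAAAAAAAAADAAAB/gAAAAAAAAAAAAAB/gAAAAAAAAAAAAAAAAAAAAAAAAAAAAAAAAAAAAAAAAAAAAAAAAAAAAAAAAAAAAAAAAAAAAAAAAAAAAAAAAAAAAAAAAAAAAAAAAAAAAAAAAAAAAAAAAAAAAAAAAAAAAAAAAAAAAAAAAAAAAAAAAAAAAAAAAAA="/>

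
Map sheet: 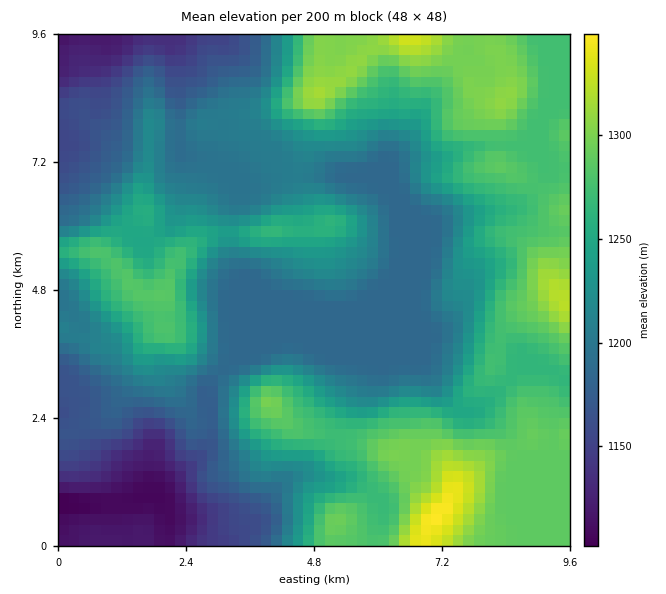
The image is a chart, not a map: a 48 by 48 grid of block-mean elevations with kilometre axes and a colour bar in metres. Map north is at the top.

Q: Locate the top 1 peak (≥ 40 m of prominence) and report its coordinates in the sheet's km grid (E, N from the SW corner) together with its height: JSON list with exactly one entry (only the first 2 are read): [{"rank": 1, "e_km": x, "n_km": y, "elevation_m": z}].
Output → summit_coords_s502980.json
[{"rank": 1, "e_km": 7.11, "n_km": 0.56, "elevation_m": 1350}]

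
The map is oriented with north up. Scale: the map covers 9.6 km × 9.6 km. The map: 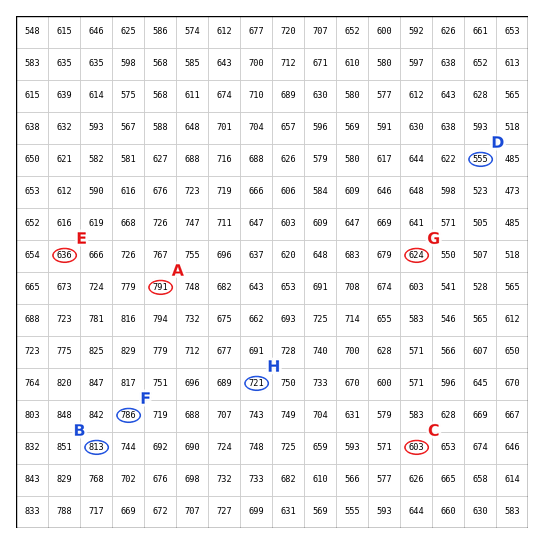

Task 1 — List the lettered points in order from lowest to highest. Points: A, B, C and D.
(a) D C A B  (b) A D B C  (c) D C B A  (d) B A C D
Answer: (a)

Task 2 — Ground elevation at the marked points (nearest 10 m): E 640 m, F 790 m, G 620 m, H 720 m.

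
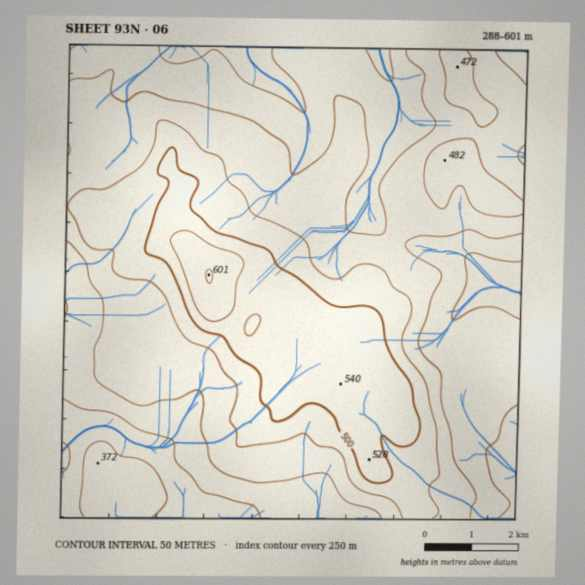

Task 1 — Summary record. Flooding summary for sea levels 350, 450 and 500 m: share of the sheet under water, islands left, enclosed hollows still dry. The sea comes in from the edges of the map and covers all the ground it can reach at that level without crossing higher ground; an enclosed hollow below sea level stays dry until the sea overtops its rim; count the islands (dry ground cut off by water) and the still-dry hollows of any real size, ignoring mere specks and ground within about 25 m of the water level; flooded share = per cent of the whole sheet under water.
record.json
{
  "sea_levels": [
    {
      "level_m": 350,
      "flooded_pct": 8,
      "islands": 0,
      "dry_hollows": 0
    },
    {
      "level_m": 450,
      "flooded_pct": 68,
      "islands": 0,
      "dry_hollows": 0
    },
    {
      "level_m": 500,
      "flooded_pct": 85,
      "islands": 1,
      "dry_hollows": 0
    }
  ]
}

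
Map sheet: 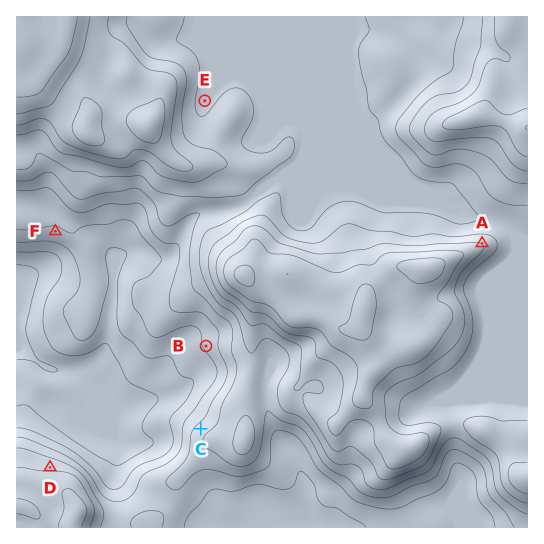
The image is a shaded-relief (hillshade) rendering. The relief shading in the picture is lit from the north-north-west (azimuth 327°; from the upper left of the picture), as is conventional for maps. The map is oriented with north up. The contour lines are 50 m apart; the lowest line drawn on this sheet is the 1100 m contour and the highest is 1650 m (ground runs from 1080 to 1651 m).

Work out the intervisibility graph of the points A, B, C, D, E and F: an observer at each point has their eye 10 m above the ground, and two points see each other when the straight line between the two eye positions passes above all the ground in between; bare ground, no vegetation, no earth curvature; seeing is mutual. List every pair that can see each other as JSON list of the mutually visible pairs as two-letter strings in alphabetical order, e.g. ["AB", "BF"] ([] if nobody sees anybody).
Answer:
["BC", "BD", "CD", "CF", "DF"]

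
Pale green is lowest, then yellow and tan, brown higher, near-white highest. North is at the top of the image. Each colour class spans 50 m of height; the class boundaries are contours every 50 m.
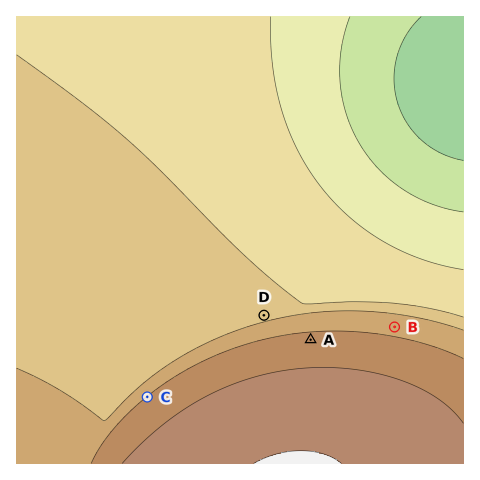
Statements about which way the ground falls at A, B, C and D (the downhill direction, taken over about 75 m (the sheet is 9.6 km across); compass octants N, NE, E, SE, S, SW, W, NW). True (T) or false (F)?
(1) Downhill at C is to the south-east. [F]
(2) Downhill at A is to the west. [F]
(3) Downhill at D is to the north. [T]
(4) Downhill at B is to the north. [T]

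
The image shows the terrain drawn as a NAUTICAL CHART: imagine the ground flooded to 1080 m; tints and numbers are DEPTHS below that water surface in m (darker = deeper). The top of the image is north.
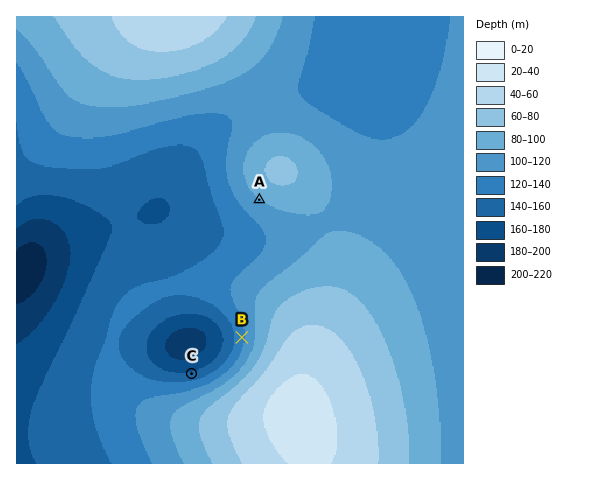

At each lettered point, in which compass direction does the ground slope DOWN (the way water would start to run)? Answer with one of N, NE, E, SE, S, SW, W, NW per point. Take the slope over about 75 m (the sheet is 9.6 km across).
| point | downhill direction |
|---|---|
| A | SW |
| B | W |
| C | N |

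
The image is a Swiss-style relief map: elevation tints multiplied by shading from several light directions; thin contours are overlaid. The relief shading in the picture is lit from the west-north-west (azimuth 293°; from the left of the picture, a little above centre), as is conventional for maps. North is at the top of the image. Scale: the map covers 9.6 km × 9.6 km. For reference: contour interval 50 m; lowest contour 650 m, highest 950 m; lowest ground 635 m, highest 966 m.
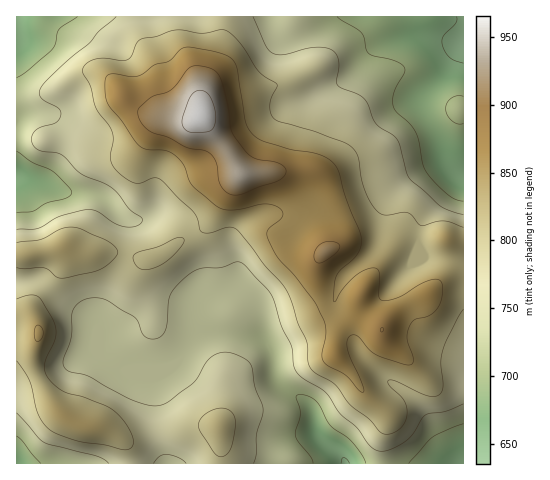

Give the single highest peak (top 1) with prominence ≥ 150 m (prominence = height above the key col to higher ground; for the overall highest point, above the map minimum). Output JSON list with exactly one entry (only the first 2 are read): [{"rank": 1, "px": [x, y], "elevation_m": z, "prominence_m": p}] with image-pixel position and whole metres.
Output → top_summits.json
[{"rank": 1, "px": [202, 116], "elevation_m": 966, "prominence_m": 331}]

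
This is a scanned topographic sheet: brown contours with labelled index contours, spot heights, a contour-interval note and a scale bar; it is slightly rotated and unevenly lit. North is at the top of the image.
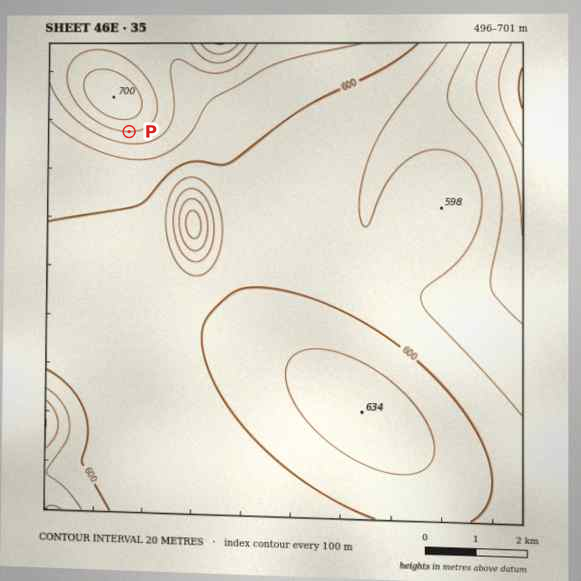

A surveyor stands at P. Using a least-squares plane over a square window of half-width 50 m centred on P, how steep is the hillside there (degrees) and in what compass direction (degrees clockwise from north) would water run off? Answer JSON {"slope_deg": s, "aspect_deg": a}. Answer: {"slope_deg": 5, "aspect_deg": 180}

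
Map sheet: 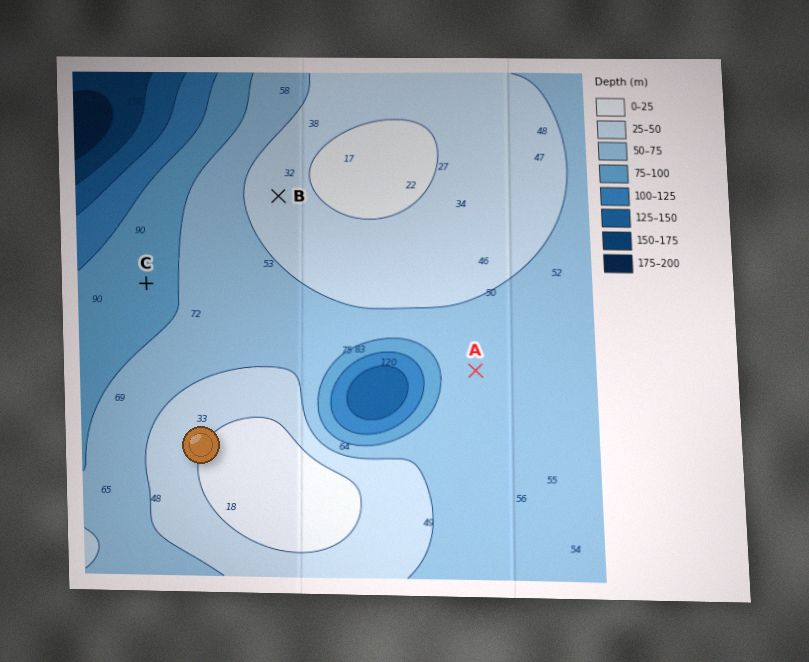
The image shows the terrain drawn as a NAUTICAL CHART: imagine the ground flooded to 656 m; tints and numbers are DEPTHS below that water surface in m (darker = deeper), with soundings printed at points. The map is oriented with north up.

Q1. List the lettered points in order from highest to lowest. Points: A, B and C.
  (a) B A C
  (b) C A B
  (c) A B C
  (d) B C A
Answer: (a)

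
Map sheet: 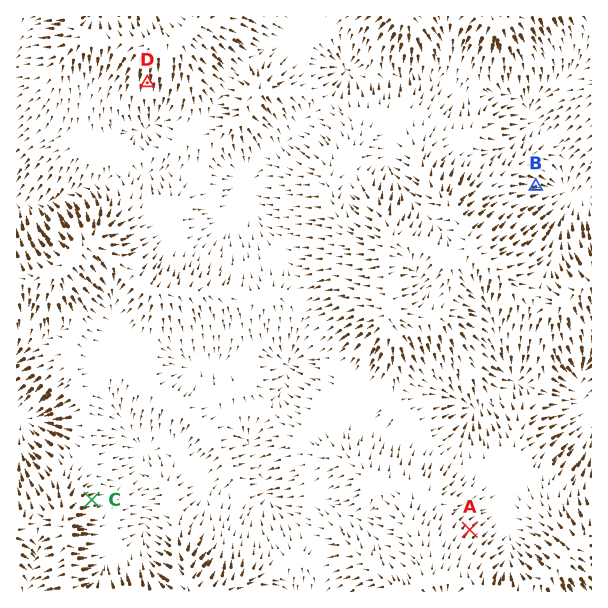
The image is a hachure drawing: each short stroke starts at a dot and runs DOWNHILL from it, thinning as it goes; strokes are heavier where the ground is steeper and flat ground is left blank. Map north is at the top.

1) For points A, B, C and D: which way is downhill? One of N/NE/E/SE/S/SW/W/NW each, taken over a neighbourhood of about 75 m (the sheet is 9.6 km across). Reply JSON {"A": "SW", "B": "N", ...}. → {"A": "NE", "B": "E", "C": "E", "D": "S"}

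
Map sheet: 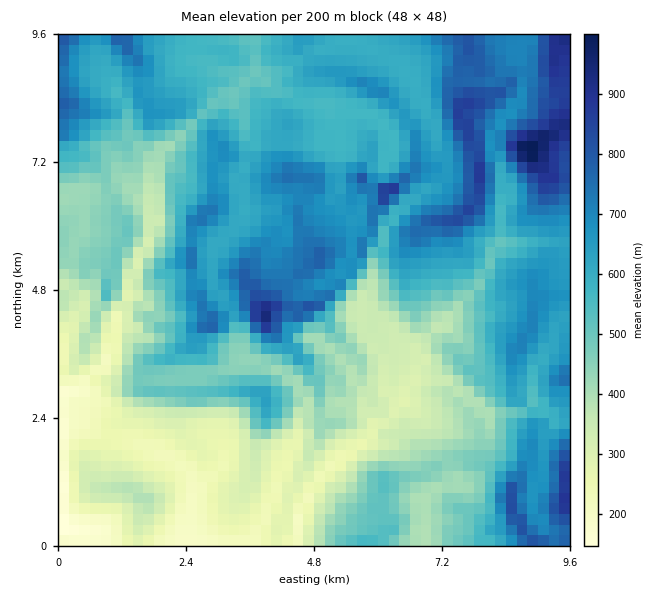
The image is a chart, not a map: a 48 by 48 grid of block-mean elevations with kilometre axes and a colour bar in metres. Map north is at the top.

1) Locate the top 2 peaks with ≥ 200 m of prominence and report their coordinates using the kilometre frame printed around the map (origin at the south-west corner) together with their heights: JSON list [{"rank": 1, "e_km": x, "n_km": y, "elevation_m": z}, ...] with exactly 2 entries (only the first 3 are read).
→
[{"rank": 1, "e_km": 8.84, "n_km": 7.41, "elevation_m": 1017}, {"rank": 2, "e_km": 3.86, "n_km": 4.34, "elevation_m": 963}]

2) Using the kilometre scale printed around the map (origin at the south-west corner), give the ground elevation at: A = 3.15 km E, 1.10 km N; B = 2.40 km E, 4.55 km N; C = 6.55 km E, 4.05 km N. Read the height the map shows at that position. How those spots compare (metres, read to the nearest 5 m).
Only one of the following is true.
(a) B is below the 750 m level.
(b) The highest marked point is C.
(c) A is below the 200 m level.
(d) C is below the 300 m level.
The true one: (a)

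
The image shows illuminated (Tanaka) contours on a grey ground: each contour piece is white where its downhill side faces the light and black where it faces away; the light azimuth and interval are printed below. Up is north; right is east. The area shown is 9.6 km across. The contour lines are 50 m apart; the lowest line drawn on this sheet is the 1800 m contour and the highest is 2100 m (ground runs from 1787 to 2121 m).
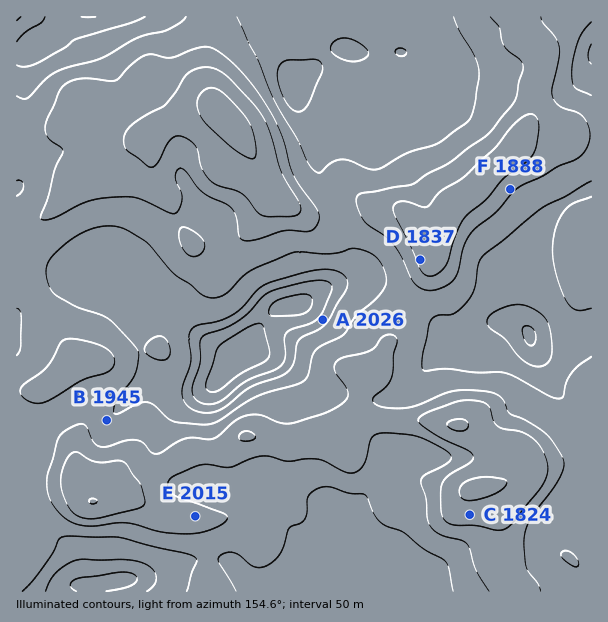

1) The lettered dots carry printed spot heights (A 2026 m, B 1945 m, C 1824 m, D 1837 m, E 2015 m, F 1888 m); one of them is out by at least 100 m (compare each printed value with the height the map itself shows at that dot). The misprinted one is E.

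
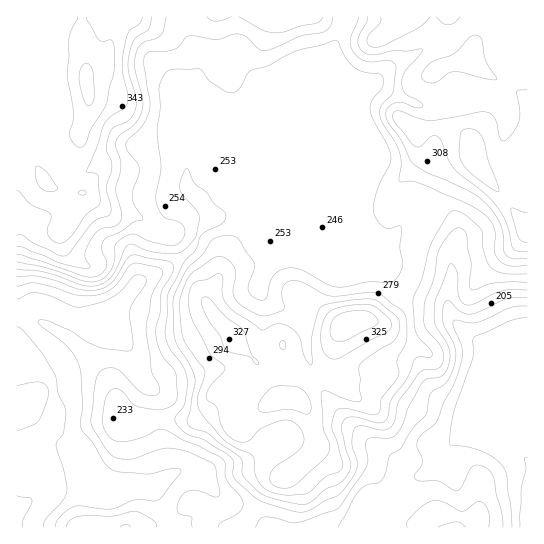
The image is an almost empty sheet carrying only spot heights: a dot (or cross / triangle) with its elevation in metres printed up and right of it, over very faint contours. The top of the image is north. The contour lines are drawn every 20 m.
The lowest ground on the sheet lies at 130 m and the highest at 385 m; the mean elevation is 255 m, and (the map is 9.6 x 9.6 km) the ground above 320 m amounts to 14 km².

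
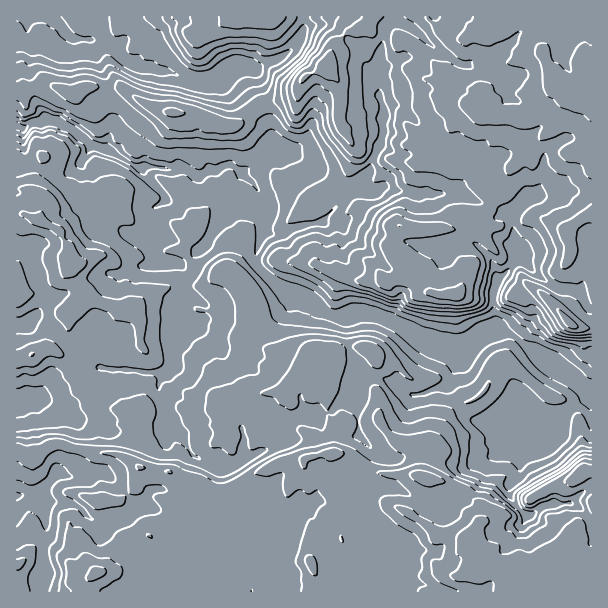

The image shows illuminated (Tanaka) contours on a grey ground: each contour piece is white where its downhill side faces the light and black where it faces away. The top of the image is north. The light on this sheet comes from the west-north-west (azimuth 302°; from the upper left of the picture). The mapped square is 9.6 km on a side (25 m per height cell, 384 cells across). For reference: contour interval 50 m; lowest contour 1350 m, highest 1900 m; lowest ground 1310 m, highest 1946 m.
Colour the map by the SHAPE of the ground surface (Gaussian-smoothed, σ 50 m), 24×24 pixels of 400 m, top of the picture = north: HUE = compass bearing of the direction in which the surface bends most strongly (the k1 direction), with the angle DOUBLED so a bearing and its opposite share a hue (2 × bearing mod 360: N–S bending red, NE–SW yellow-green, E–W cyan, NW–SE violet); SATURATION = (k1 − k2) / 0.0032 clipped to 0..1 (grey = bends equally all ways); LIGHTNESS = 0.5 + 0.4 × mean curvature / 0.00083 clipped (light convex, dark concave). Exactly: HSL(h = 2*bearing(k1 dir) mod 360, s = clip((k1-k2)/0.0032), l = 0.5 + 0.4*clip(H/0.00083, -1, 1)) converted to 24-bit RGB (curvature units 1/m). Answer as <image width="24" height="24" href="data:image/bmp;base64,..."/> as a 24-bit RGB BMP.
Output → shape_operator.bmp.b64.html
<image width="24" height="24" href="data:image/bmp;base64,Qk32BgAAAAAAADYAAAAoAAAAGAAAABgAAAABABgAAAAAAMAGAAATCwAAEwsAAAAAAAAAAAAAdbdLGRg75Nmg1YOYTpGcd3p+d36Ab5B6mmllX39+Y6ONfEBvrtF1bF93eJt/bGWDVVKWwztaz3xRSJRbbKR9mn+VfoZ2cnqK5KbYID+on8yHsF5WnUpsgXNjdKSXb32Wc4qimWt2Y3ZvQVCP2r6WqJ5eZniEe3B1OkFYgJomrI5birqhapqmfW2fvpezU5l/pJ5pKiBRwtutTCNFt226v6fQilJrfm9qhYB0jXiVlW6XTH13qH1wmMeGcVx4ckhUU5KMndXagZm/rYVuIqQjYiGSpGxkuWnNuIZwHUZypBAZq8XtO6eMZXNBsJ13fWJufH5mcINoXGODmJ1nZYFaoYxoY01zs9DjcbPTaVdBSXhWx+neti3/33QAP3MAfwM3iag1KaWTOd14imIynjlRepdPZsWKpdLiWGHa46boSIZ1smZsX6ptZ35flHSpKmuxuHzZ0OnvjOrlrEM8AhI9fYjv7cz/W0r4wMLsYjSIXJW/lq/sw/T2ZLbs2k5XQQ8ScmArEU0T2Ez2uafpzq/quMzoTtXIYSEVhJ4rq3s0ZXIrM1QviWpLLmc2FCgb1tT3klVF2pXxUCu7cVUpWEEkoKJdWS1eq2tbkp2IeWKWma9nLWAbRV8on3k1USE7k9W0hpa/ybayooCyYUqHemVwcntnLUtDaa4ZaG9RcmVOaEFCcaZ2i4+ousipQDGAj3uqnpR5dmNogoJgcpxceH9edJNuTlajtNelP1hpqpKHvDNoanxDWnNmhGZtS5dYJsdRZHI9RWJhiLmVcJiOdYuItF9eTmqeaWebs42og4m0gHCytICVkYp4bZxmQp+DnE0go3opKLNLSFuS57zNSEhwjc69annMf0Ff6NjzOYCdZaZrdFRTgmJEqr5TKk9hd5l6i4pugGhbXHdcr3V2lnOGq46EiDRcnOLZcLq8lVBlOUdTv6l2usDghTVwWzg5olE/lHdJyVyaoYJpaWF/bJKLtsOXMztcdIVrhF9/qKSPeKajca25uM7hf3TU1uP0vW+dSSEtXUkwZHk7MWU4jEQrQhIjwB8fKvA1N24qi1OvxpWVVnR+ipmqsraTODhlhqJrXXFdnKN8a65sTXNNUDUhKSUKKSYKLRMGZjcbhYFBoKw6DWE1UhkaJm+b0frjV03msqbdgy1yf8RHbpOucJOlxpvIYVO5vkiwb41mjsGPrjybMhgSOx0f2HqCgFXk1ef2qdPz1d7249b1BSqO2tD7zOz/rkoAgTwvv0WBg12l8fLZL1ySOqdWWF88cltELW906tzvY9fByQO2rK7lzOPthaPcaIDLv0dQisCic1ZwqZ9u4y3JAJhGWAQS7tLdUamcY2IxTJA4cdFnukVvgURgalOKmn+VWYlUTnUwtmhSGH1YcEWtqabKXT+eny6D282KYlQyZ3VFdaU9+VAkSBNdSGI/jbNXuV1ypa3XpOrChj1wdl1gfaB1LGOErI+8q5OOWHV7m5KBKS191rI3ZHkTXX0jPIuQ3dvwlaLouYvfpoLIrWeYLh+dr7vcqM3RwX+8j3S4yNajXEh6p4ysoYalSGvklaYdeIy2qHeZeK+daCdxfKaBr4+oK6x1T4opMjkRc0YPYmEkfGUvqG5Xr41uHkYgX2I+gX5GpYBHjHNEIG5rqcDb6ZI7Mw0Ab5gHeF4MjJkiTRQcjraZbIR3ZUlTuUlADWUutEbGxNzlf4eue6maVI6Lu5WoT1+llFV0aqVe1Zjx4N/sSwbyMx8A0EkamoDJtFpfhIdBh2xLVrRaRG9UWEowUi1KwNB7qe3lDlKwtZ94mHeIgF9iiYdZY3hRumNxNKCFs268GDMAMx0AXxAAo9nUU4iSazhSzNzoydbv1d/26cTsJBc19d/EBhkt4vPYtJqFCQ45w6BghWdemmqCkqe6f5CxZYmzqFyNbIBRt4Plm6LhxeDjYV+RaJbh0vH5x9rqglG8UCc5sm2NoD/j9ubVFCRCxueUW4mKLh1vqatfnHd9iKyaj5N7dmuBiFqEfreKhZHAd4+/r9/ijH/NiE7ihOhjJhcNKRYKRDEIFTsXWHk1GF9j59b19bP1oNmhcE9+KzV1hcG8hLDEXbK6uT9XiFRYQkZjrM+ciE2ZlHw/bGM9Yms+eGksbictgmqQbS9y7+/cdkBgMzsfXpgiBC8V16yI3qirkkJDH02QRcJ3fBoTzX89La02NX6IlrjHVlyNaqmHrMQ3lkBfn2pbV1WMgZeth1udVaXR1KWxvpnRr6vXydLeNme1FJpk0WVR1KauHKezkB5jgNHSlIGrrYGtenm5NH43iW1OfoZn"/>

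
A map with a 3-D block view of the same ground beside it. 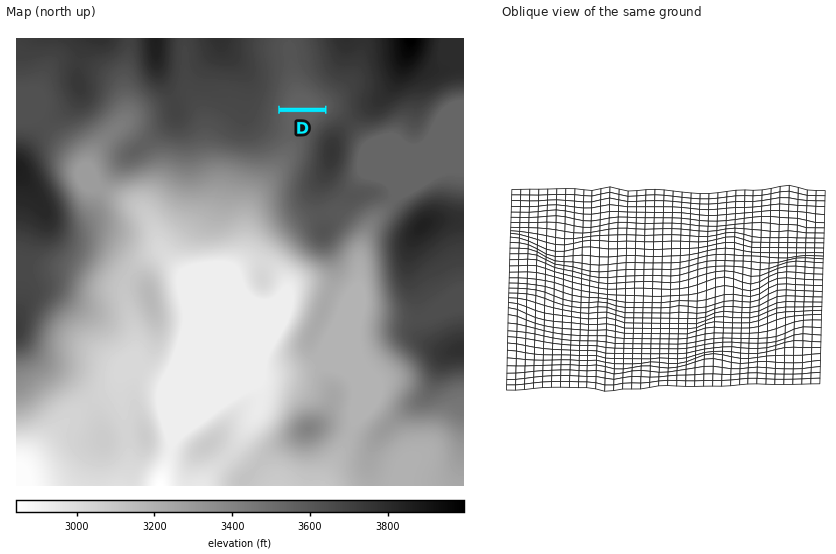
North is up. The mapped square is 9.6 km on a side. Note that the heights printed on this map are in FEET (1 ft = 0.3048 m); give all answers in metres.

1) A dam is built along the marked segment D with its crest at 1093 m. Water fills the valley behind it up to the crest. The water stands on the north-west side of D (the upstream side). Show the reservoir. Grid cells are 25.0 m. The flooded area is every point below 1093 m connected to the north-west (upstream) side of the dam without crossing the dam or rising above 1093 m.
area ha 36.9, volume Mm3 2.12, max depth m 10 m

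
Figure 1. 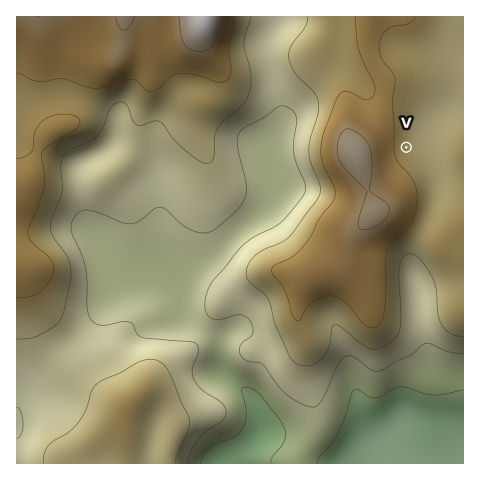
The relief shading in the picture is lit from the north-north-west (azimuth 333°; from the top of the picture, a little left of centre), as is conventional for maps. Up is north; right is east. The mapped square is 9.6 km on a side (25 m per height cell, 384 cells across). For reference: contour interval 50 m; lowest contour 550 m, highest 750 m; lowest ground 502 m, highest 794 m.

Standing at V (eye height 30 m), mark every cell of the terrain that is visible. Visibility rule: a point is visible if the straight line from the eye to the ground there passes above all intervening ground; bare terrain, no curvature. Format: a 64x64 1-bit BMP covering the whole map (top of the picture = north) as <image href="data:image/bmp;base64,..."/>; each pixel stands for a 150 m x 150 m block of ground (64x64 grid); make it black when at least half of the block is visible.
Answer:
<image width="64" height="64" href="data:image/bmp;base64,Qk0+AgAAAAAAAD4AAAAoAAAAQAAAAEAAAAABAAEAAAAAAAACAAATCwAAEwsAAAIAAAAAAAAA////AAAAAAAAAAAAAAAAAAAAAAAAAAAAAAAAAAAAAAAAAAAAAAAAAAAAAAAAAAAAAAAAAAAAAAAAAAAAAAAAAAAAAAAAAAAAAAAAAAAAAAAAAAAAAAAAAAAAAAAAAAAAAAAAAAAAAAAAAAAAAAAAAAAAAAAAAAAAAAAAAAAAAAAAAAAAAAAAAAAAAAAAAAAAAAAAAAAAAAAAAAAAAAAAAAAAAAAAAAAAAAAAAAAAAAAAAAAAAAAAAgAAAAAAAAADAAAAAAAAAAAAAAAAAAAAAAAAAAAAAAAAAAAAAAAAAAAAAAAAAAAAAAAAAAAAAAAAAAAAAAAAAAAAAAAAAAAAAAAAAAAAAAAfAAAAAAAAAB8AAAAAAAAAHwAAAAAAAAAfAAAAAAAAAB8AAAAAAAAAHwAAAAAAAA4fAAAAAAAAH58AAAAAAAAf/wAAAAAAAB//AAAAAAAAH/8AAAAAAAA//wAAAAAAAD//AAAAAAAAP/8AAAAAAAB//wAAAAAAAD//AAAAAAAAH/8AAAAAAAAP/wAAAAAAAA//AAAAAAAAB/8AAAAAAAAH/wAAAAAAAA//AAAAAAAAD/8AAAAAAAAP/wAAAAAAAB//AAAAAAAAMP8AAAAAAAAwfwAAAAAAAHB/AAAAAAAAcP8AAAAAAAB5/wAAAAAAAD//AAAAAAAAP/8AAAAAAAA//w=="/>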